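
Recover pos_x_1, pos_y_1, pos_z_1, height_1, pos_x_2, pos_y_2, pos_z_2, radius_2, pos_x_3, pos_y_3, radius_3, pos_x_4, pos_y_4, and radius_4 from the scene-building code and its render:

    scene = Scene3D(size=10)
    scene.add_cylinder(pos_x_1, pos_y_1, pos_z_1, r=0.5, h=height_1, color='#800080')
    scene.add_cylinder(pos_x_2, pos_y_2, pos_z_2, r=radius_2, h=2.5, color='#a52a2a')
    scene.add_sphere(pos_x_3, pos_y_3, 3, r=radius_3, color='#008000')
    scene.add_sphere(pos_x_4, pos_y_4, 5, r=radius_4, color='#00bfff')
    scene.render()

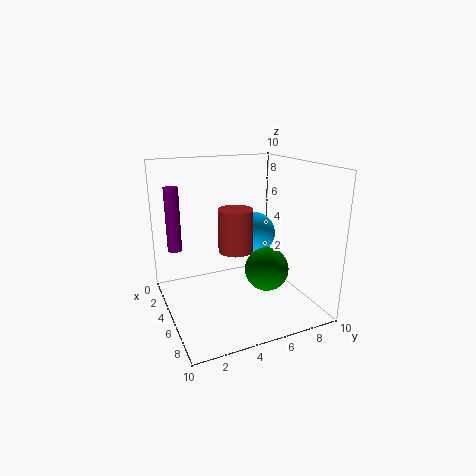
pos_x_1 = 3
pos_y_1 = 1
pos_z_1 = 4
height_1 = 4.5
pos_x_2 = 8
pos_y_2 = 3.5
pos_z_2 = 5.5
radius_2 = 1
pos_x_3 = 6.5
pos_y_3 = 6.5
radius_3 = 1.5
pos_x_4 = 4.5
pos_y_4 = 6.5
radius_4 = 1.5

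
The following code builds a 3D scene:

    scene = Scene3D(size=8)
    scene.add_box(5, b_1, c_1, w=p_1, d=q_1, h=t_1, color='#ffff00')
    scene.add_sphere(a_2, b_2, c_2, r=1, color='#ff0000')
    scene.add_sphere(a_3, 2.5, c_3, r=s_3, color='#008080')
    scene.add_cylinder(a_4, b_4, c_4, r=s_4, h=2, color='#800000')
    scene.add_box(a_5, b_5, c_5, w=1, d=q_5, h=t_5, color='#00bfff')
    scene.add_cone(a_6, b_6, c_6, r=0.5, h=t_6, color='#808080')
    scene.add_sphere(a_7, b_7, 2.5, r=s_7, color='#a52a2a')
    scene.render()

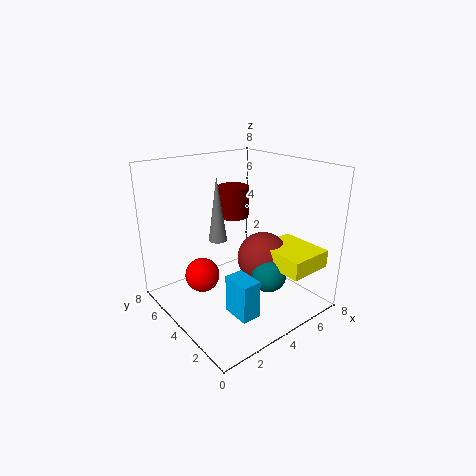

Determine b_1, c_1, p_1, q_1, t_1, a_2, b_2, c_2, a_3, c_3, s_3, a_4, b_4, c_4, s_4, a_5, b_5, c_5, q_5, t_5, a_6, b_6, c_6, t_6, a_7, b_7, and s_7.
b_1 = 0.5
c_1 = 2.5
p_1 = 2.5
q_1 = 3
t_1 = 1
a_2 = 2.5
b_2 = 5.5
c_2 = 1.5
a_3 = 5
c_3 = 2
s_3 = 1
a_4 = 6
b_4 = 7
c_4 = 4
s_4 = 1
a_5 = 2
b_5 = 1
c_5 = 1
q_5 = 1.5
t_5 = 2
a_6 = 3
b_6 = 4.5
c_6 = 4
t_6 = 3.5
a_7 = 5.5
b_7 = 3.5
s_7 = 1.5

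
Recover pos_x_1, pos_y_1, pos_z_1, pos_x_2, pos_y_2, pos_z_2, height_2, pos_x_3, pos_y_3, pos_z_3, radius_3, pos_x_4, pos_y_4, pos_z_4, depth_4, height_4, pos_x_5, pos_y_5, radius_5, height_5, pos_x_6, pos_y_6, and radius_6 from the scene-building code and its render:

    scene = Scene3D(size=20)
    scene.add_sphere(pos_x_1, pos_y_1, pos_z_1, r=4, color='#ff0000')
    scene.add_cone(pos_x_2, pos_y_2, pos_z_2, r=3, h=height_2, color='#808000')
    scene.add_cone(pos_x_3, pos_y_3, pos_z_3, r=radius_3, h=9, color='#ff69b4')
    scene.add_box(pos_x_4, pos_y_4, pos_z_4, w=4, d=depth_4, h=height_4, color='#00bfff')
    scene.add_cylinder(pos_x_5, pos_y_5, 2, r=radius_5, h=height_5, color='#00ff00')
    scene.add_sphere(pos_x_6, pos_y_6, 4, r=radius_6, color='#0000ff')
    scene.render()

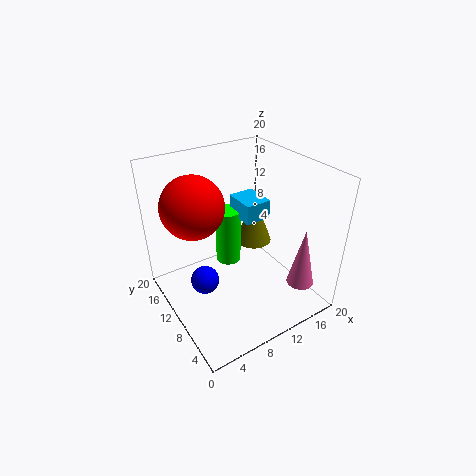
pos_x_1 = 4
pos_y_1 = 11
pos_z_1 = 16
pos_x_2 = 17
pos_y_2 = 16
pos_z_2 = 4
height_2 = 8
pos_x_3 = 18
pos_y_3 = 5
pos_z_3 = 2
radius_3 = 2
pos_x_4 = 13
pos_y_4 = 12
pos_z_4 = 10
depth_4 = 5
height_4 = 3
pos_x_5 = 12
pos_y_5 = 16
radius_5 = 2
height_5 = 9
pos_x_6 = 5
pos_y_6 = 11
radius_6 = 2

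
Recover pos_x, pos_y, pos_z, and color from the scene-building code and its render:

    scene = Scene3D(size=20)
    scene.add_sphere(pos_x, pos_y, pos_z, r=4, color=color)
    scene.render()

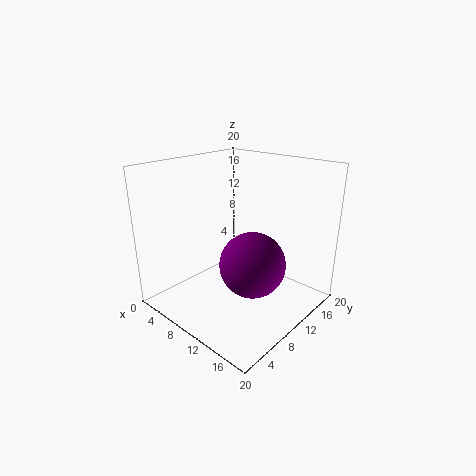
pos_x = 15.5, pos_y = 6.5, pos_z = 9.25, color = 'purple'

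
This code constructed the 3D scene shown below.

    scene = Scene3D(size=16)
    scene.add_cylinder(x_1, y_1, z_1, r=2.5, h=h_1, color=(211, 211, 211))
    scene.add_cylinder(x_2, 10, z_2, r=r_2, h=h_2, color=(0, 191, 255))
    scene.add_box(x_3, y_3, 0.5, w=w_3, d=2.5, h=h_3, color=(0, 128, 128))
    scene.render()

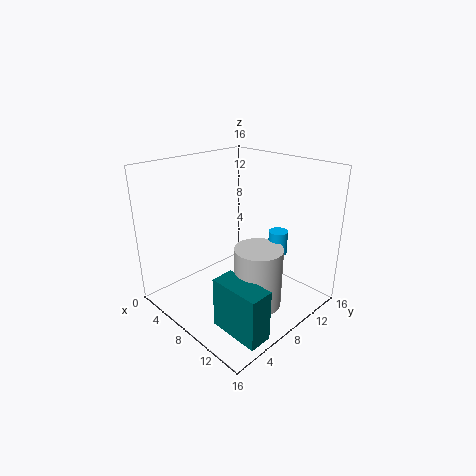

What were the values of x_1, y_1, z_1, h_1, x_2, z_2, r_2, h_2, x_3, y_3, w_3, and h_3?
x_1 = 12, y_1 = 7, z_1 = 2, h_1 = 6.5, x_2 = 12, z_2 = 7, r_2 = 1, h_2 = 2.5, x_3 = 10, y_3 = 2.5, w_3 = 5.5, h_3 = 5.5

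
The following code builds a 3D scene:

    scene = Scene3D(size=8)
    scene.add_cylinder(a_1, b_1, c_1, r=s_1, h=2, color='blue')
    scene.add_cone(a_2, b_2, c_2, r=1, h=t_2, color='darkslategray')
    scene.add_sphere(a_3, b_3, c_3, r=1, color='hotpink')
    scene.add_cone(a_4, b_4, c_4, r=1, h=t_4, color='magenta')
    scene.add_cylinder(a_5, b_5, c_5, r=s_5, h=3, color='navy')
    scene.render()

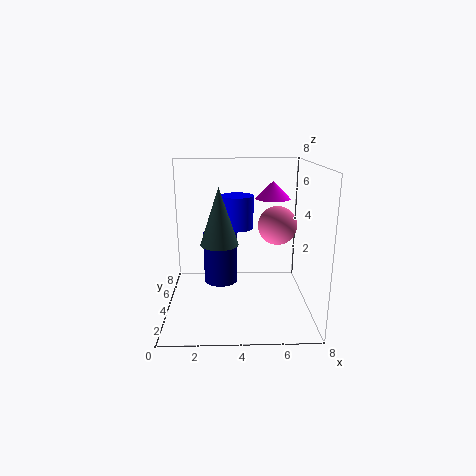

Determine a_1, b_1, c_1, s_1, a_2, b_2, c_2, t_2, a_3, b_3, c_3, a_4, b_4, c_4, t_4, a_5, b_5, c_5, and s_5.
a_1 = 4; b_1 = 6; c_1 = 4; s_1 = 1; a_2 = 3; b_2 = 3; c_2 = 4; t_2 = 3; a_3 = 6; b_3 = 3; c_3 = 5; a_4 = 6; b_4 = 5; c_4 = 6; t_4 = 1; a_5 = 3; b_5 = 5; c_5 = 1; s_5 = 1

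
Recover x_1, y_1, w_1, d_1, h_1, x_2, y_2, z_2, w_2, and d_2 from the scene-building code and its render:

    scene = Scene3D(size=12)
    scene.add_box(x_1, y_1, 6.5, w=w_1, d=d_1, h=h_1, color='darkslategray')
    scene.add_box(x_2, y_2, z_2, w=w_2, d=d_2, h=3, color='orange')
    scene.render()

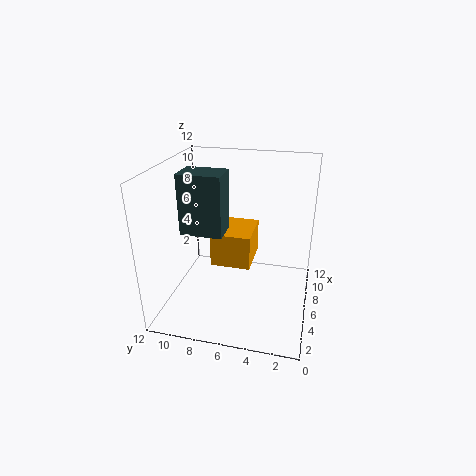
x_1 = 4.5; y_1 = 7; w_1 = 2.5; d_1 = 3.5; h_1 = 5; x_2 = 6; y_2 = 5; z_2 = 3; w_2 = 4; d_2 = 3.5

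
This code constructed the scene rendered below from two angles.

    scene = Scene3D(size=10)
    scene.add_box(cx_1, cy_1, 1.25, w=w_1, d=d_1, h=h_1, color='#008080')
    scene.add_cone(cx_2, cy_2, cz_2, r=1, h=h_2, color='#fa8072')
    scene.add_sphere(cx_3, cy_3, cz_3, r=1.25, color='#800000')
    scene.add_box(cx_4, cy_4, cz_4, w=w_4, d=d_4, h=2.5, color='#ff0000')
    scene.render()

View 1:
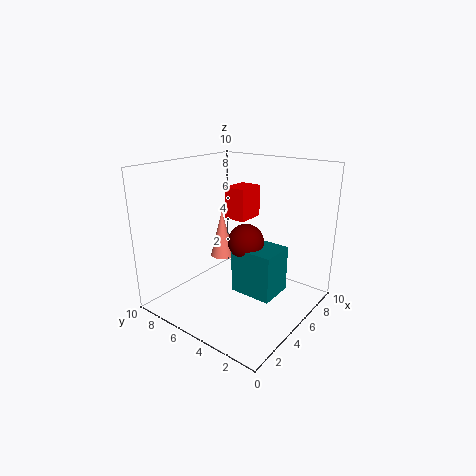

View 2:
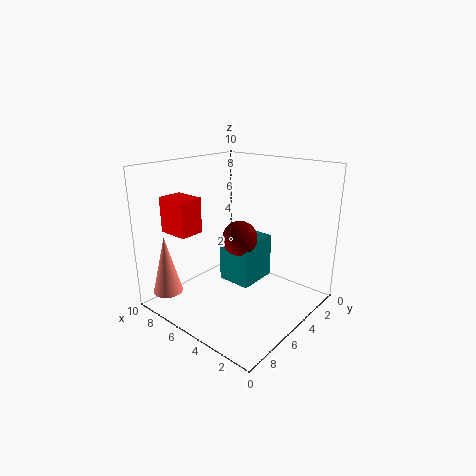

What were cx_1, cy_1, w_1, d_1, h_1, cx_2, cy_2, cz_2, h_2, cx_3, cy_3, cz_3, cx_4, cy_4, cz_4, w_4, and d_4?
cx_1 = 4.25, cy_1 = 2, w_1 = 2.5, d_1 = 3, h_1 = 3.25, cx_2 = 8, cy_2 = 9, cz_2 = 1.5, h_2 = 4, cx_3 = 5.25, cy_3 = 4.5, cz_3 = 4.75, cx_4 = 7.25, cy_4 = 6.25, cz_4 = 5.25, w_4 = 2.25, d_4 = 1.75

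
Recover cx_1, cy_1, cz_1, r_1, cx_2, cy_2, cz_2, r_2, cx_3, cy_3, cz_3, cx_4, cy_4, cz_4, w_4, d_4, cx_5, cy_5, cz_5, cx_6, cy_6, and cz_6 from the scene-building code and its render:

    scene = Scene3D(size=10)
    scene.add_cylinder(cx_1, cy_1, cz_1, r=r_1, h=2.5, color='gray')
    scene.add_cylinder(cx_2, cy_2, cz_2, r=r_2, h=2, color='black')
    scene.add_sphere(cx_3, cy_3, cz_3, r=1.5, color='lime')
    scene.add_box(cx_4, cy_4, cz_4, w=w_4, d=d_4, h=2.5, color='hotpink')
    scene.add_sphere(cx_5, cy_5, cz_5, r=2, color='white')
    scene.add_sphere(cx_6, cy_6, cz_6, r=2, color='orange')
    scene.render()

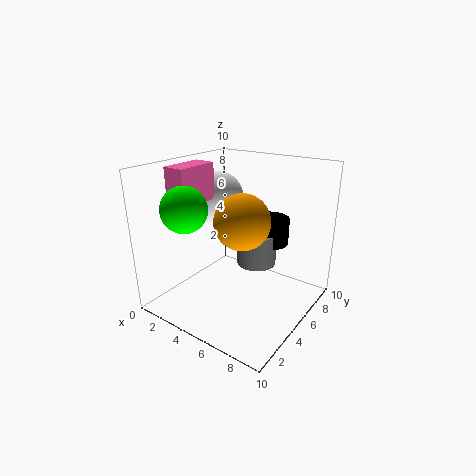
cx_1 = 5
cy_1 = 7.5
cz_1 = 2
r_1 = 1.5
cx_2 = 5.5
cy_2 = 8.5
cz_2 = 3.5
r_2 = 1.5
cx_3 = 3
cy_3 = 2
cz_3 = 7.5
cx_4 = 1.5
cy_4 = 2
cz_4 = 7.5
w_4 = 1.5
d_4 = 3
cx_5 = 2
cy_5 = 6.5
cz_5 = 7
cx_6 = 5
cy_6 = 5.5
cz_6 = 6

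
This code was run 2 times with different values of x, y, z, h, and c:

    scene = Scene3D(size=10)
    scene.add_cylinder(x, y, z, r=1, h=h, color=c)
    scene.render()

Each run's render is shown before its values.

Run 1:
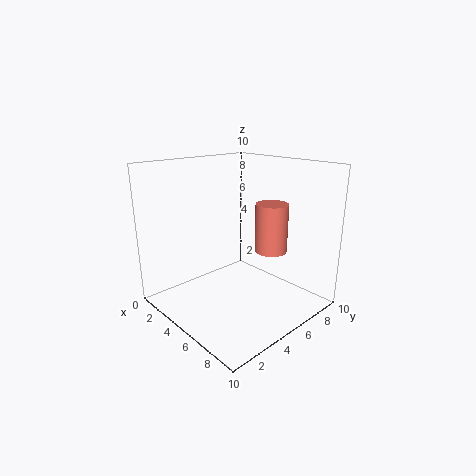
x = 8
y = 5
z = 5
h = 3
c = 'salmon'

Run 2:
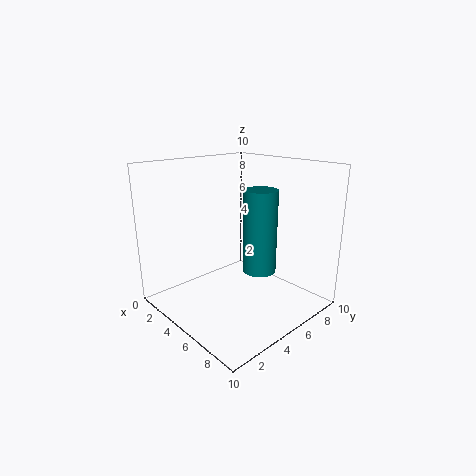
x = 8
y = 4
z = 4
h = 5
c = 'teal'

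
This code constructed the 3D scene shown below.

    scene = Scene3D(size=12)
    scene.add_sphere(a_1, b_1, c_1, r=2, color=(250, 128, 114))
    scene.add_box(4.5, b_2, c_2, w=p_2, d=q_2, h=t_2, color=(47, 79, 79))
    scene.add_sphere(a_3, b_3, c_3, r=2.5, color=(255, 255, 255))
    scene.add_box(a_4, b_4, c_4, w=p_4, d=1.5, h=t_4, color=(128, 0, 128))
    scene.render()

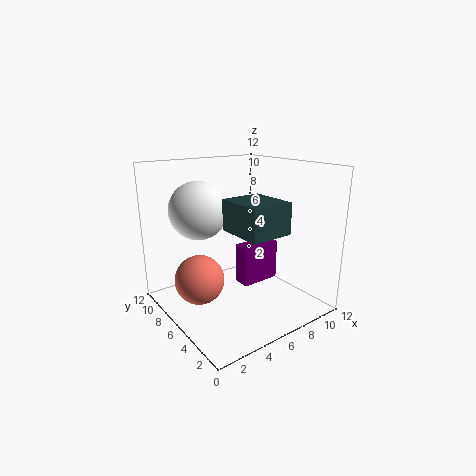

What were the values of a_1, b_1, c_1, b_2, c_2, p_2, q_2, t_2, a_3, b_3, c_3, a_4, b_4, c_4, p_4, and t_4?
a_1 = 2.5
b_1 = 6.5
c_1 = 3
b_2 = 2
c_2 = 7
p_2 = 3.5
q_2 = 4
t_2 = 2.5
a_3 = 4
b_3 = 9
c_3 = 8
a_4 = 6.5
b_4 = 5.5
c_4 = 1.5
p_4 = 3.5
t_4 = 3.5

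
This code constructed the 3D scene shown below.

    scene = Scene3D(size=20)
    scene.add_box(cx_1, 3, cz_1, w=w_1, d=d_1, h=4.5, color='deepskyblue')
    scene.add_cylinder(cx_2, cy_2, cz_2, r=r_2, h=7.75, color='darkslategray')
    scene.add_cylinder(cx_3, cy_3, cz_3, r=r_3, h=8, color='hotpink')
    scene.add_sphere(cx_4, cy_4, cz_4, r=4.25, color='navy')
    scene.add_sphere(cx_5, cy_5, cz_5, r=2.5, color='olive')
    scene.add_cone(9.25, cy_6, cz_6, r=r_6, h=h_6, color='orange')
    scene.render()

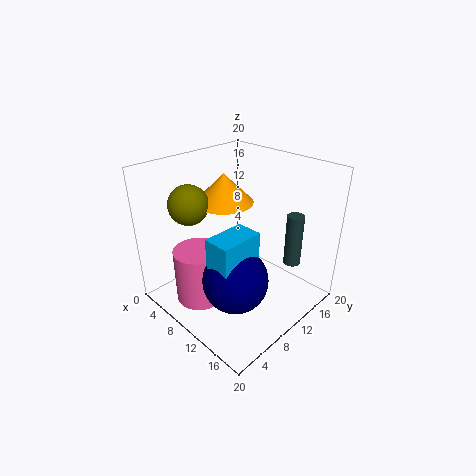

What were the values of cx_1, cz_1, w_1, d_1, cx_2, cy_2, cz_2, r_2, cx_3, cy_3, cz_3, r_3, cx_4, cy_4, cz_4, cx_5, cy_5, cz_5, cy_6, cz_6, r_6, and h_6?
cx_1 = 11.5; cz_1 = 8.75; w_1 = 3.5; d_1 = 5.75; cx_2 = 14.5; cy_2 = 17; cz_2 = 4.75; r_2 = 1.25; cx_3 = 6.25; cy_3 = 5.75; cz_3 = 0.25; r_3 = 3.5; cx_4 = 13.5; cy_4 = 6; cz_4 = 6.75; cx_5 = 7.75; cy_5 = 3.75; cz_5 = 16.25; cy_6 = 8.25; cz_6 = 15.75; r_6 = 3.75; h_6 = 3.75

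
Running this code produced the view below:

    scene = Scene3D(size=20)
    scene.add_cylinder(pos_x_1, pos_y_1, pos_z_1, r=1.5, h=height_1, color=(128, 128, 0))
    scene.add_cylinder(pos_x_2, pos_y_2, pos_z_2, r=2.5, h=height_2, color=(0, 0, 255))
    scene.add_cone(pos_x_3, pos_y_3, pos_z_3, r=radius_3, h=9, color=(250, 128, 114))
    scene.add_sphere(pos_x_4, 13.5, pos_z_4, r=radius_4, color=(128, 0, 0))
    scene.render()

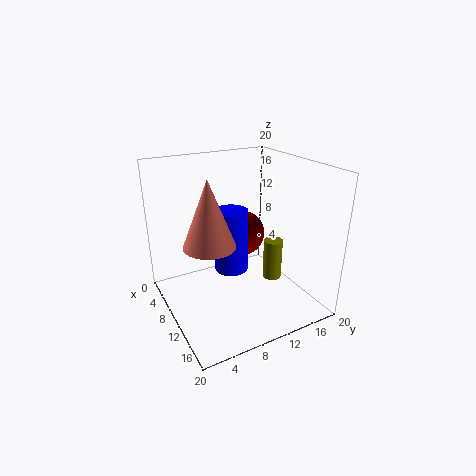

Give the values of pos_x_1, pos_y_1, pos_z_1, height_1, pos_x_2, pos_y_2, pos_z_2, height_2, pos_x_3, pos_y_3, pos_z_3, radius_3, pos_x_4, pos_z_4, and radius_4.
pos_x_1 = 8
pos_y_1 = 17.5
pos_z_1 = 0.5
height_1 = 6.5
pos_x_2 = 7
pos_y_2 = 10.5
pos_z_2 = 3.5
height_2 = 9.5
pos_x_3 = 10.5
pos_y_3 = 5.5
pos_z_3 = 10
radius_3 = 3.5
pos_x_4 = 5
pos_z_4 = 8
radius_4 = 3.5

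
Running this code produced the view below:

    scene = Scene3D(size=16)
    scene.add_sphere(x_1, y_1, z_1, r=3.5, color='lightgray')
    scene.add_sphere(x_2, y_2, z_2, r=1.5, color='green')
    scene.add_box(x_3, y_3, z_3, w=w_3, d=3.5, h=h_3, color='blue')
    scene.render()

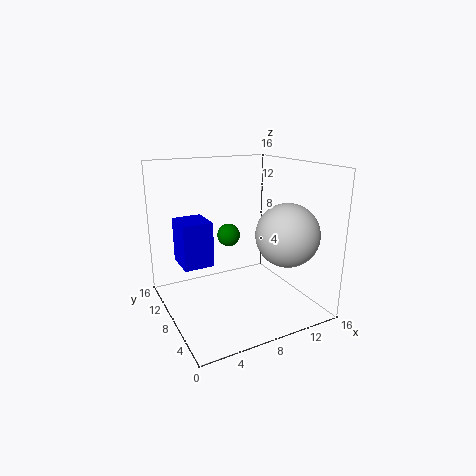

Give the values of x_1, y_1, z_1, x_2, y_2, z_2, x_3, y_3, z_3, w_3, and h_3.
x_1 = 12.5
y_1 = 5
z_1 = 8.5
x_2 = 10
y_2 = 14.5
z_2 = 6
x_3 = 1
y_3 = 5.5
z_3 = 6.5
w_3 = 3
h_3 = 4.5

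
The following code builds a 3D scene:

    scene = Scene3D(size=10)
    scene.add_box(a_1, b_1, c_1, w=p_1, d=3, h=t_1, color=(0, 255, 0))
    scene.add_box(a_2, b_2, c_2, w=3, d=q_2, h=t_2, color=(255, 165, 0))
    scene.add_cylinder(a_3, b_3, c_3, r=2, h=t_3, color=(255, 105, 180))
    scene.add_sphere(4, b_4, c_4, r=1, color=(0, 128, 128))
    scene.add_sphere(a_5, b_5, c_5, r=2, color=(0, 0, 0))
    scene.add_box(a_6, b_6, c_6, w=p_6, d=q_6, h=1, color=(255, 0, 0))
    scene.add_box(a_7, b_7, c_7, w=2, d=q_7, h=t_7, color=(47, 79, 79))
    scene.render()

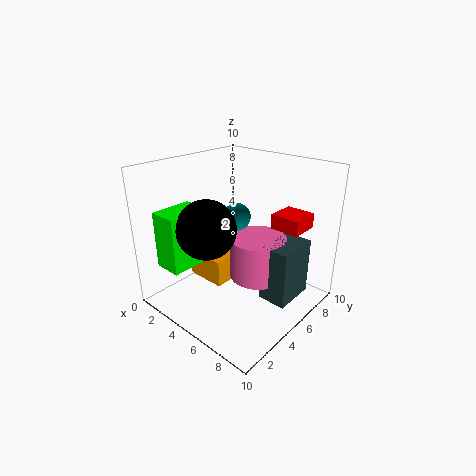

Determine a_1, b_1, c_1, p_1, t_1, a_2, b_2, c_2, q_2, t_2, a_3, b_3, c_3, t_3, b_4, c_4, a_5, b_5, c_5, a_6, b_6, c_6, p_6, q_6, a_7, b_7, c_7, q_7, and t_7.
a_1 = 1; b_1 = 1; c_1 = 3; p_1 = 2; t_1 = 4; a_2 = 1; b_2 = 4; c_2 = 1; q_2 = 3; t_2 = 2; a_3 = 6; b_3 = 6; c_3 = 2; t_3 = 3; b_4 = 6; c_4 = 6; a_5 = 4; b_5 = 3; c_5 = 6; a_6 = 7; b_6 = 6; c_6 = 6; p_6 = 2; q_6 = 2; a_7 = 7; b_7 = 5; c_7 = 1; q_7 = 3; t_7 = 4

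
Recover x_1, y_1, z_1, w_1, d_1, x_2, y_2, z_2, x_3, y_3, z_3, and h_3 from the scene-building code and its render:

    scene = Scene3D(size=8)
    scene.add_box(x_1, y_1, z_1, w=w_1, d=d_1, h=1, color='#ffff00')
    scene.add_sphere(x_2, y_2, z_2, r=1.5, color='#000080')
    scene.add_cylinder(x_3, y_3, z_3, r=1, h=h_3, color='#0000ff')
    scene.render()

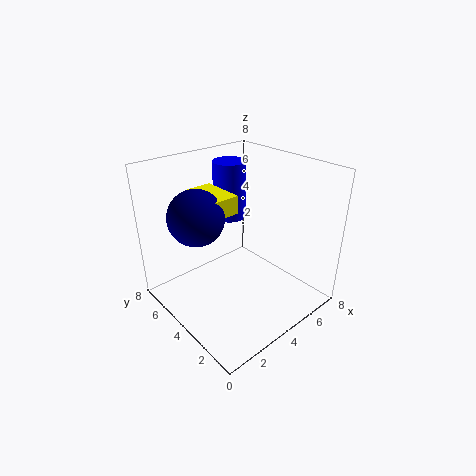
x_1 = 2.5; y_1 = 4; z_1 = 5.5; w_1 = 1.5; d_1 = 2.5; x_2 = 2; y_2 = 5; z_2 = 5.5; x_3 = 5.5; y_3 = 6.5; z_3 = 4; h_3 = 3.5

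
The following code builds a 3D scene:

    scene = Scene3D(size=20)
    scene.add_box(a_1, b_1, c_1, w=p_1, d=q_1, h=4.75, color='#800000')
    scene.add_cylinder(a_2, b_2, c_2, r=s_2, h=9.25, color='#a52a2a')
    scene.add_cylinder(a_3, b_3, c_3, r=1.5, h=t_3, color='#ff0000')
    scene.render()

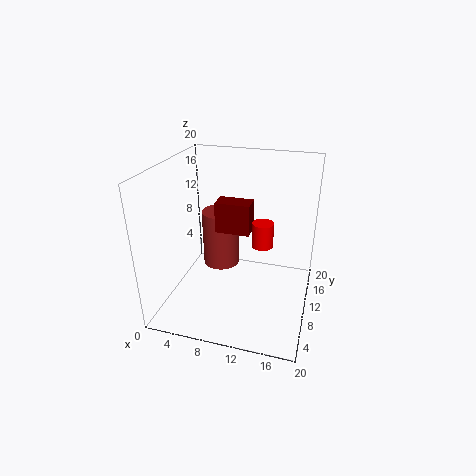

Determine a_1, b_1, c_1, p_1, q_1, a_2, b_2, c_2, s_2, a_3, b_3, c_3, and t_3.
a_1 = 5.5; b_1 = 13; c_1 = 8.75; p_1 = 5.25; q_1 = 3; a_2 = 5; b_2 = 17; c_2 = 1.25; s_2 = 3; a_3 = 13.25; b_3 = 11; c_3 = 8.75; t_3 = 3.5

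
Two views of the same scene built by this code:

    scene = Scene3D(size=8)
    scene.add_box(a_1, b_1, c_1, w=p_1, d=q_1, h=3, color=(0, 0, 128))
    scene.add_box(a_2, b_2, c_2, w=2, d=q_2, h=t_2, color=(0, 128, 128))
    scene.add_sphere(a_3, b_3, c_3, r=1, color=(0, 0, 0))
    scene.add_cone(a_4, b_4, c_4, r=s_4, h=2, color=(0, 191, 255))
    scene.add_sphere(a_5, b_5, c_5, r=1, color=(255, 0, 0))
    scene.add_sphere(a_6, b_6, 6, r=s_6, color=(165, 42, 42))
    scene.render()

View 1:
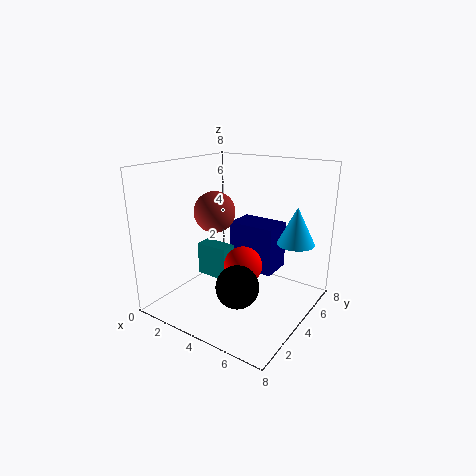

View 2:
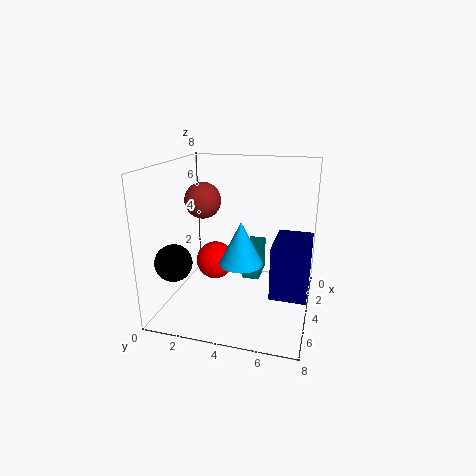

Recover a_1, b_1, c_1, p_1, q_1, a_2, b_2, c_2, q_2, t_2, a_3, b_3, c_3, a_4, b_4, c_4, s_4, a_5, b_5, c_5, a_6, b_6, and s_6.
a_1 = 2
b_1 = 6
c_1 = 1
p_1 = 3
q_1 = 2
a_2 = 1
b_2 = 4
c_2 = 1
q_2 = 1
t_2 = 2
a_3 = 6
b_3 = 1
c_3 = 3
a_4 = 7
b_4 = 5
c_4 = 4
s_4 = 1
a_5 = 5
b_5 = 3
c_5 = 3
a_6 = 4
b_6 = 2
s_6 = 1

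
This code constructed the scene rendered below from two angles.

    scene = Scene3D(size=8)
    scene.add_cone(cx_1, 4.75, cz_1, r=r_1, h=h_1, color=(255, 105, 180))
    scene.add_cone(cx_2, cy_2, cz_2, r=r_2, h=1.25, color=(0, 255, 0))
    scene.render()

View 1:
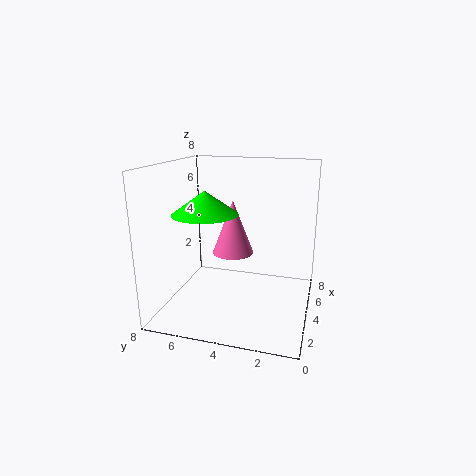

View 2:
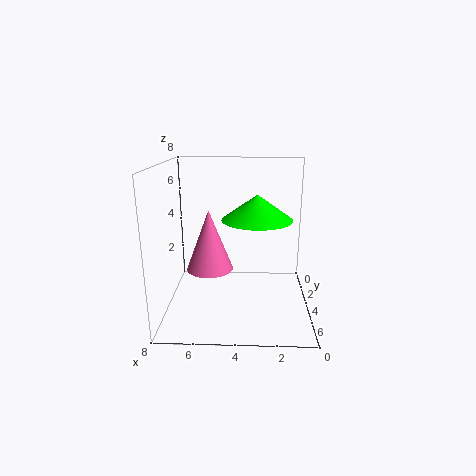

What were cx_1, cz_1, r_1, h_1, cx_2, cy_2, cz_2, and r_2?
cx_1 = 5.5
cz_1 = 2.5
r_1 = 1.25
h_1 = 3.25
cx_2 = 3
cy_2 = 5.5
cz_2 = 5.5
r_2 = 1.75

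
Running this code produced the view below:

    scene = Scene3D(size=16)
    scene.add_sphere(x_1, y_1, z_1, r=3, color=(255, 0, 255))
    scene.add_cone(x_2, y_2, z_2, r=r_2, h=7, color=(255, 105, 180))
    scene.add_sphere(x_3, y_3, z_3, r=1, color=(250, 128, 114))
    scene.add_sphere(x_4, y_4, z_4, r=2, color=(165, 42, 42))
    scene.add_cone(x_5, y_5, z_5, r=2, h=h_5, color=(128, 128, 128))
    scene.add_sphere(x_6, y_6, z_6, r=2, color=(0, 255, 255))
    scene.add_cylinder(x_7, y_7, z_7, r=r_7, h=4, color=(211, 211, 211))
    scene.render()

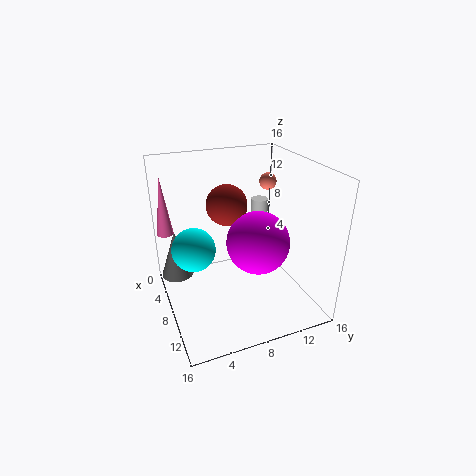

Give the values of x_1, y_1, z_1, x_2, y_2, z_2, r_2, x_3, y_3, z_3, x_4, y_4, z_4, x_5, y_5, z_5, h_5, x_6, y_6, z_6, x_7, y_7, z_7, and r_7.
x_1 = 13, y_1 = 8, z_1 = 10, x_2 = 2, y_2 = 1, z_2 = 7, r_2 = 1, x_3 = 5, y_3 = 13, z_3 = 13, x_4 = 10, y_4 = 6, z_4 = 13, x_5 = 2, y_5 = 2, z_5 = 1, h_5 = 6, x_6 = 12, y_6 = 2, z_6 = 10, x_7 = 5, y_7 = 12, z_7 = 7, r_7 = 1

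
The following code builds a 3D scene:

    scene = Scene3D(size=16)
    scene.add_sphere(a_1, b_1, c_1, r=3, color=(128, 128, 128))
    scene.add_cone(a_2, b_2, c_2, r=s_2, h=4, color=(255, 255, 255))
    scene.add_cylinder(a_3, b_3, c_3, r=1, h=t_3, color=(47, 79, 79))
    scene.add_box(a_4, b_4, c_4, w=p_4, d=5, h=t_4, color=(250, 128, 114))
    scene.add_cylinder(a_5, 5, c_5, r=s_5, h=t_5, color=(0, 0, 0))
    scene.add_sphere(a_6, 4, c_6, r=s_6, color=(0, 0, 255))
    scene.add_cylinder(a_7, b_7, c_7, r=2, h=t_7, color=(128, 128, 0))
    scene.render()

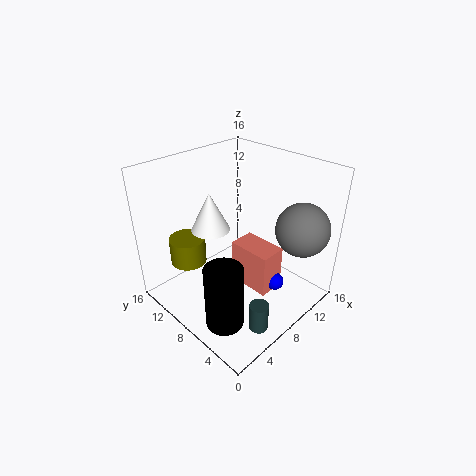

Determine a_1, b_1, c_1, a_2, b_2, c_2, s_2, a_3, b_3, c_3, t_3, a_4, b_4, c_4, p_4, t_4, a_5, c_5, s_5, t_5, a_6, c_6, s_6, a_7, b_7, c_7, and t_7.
a_1 = 13
b_1 = 3
c_1 = 9
a_2 = 5
b_2 = 9
c_2 = 10
s_2 = 2
a_3 = 5
b_3 = 2
c_3 = 1
t_3 = 3
a_4 = 8
b_4 = 4
c_4 = 2
p_4 = 3
t_4 = 5
a_5 = 3
c_5 = 1
s_5 = 2
t_5 = 7
a_6 = 10
c_6 = 3
s_6 = 1
a_7 = 4
b_7 = 12
c_7 = 5
t_7 = 3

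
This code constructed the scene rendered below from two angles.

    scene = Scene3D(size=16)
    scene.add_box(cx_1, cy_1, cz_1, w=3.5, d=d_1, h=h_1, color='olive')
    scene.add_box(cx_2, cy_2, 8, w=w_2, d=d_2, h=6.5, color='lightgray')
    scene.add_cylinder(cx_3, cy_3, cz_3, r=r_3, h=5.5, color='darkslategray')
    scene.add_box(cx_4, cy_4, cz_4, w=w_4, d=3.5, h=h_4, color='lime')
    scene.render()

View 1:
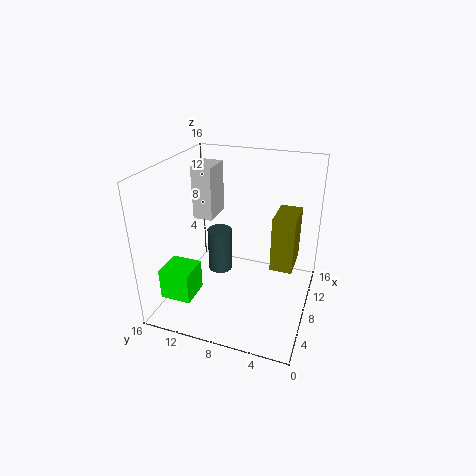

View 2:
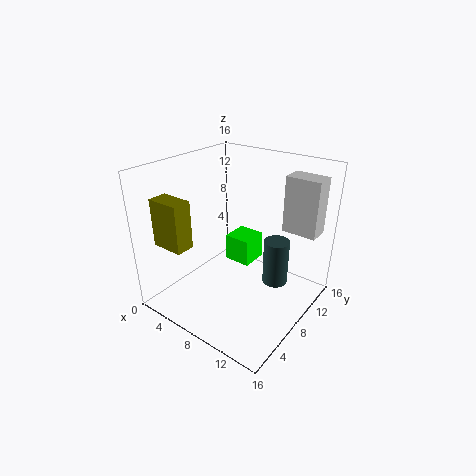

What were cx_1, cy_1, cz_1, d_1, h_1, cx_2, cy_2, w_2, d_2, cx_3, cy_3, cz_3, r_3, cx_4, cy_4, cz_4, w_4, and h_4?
cx_1 = 2.5, cy_1 = 1, cz_1 = 8.5, d_1 = 2, h_1 = 5, cx_2 = 11, cy_2 = 12.5, w_2 = 4, d_2 = 2.5, cx_3 = 11, cy_3 = 11.5, cz_3 = 1.5, r_3 = 1.5, cx_4 = 3, cy_4 = 12, cz_4 = 1.5, w_4 = 3.5, h_4 = 3.5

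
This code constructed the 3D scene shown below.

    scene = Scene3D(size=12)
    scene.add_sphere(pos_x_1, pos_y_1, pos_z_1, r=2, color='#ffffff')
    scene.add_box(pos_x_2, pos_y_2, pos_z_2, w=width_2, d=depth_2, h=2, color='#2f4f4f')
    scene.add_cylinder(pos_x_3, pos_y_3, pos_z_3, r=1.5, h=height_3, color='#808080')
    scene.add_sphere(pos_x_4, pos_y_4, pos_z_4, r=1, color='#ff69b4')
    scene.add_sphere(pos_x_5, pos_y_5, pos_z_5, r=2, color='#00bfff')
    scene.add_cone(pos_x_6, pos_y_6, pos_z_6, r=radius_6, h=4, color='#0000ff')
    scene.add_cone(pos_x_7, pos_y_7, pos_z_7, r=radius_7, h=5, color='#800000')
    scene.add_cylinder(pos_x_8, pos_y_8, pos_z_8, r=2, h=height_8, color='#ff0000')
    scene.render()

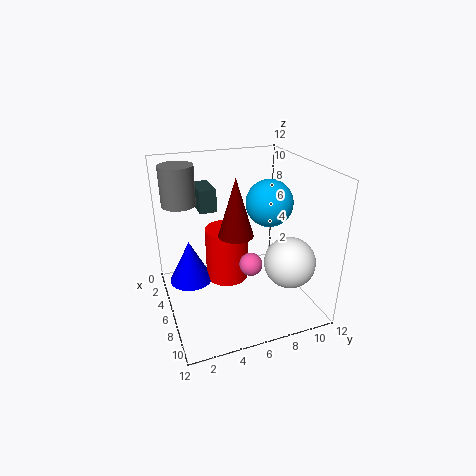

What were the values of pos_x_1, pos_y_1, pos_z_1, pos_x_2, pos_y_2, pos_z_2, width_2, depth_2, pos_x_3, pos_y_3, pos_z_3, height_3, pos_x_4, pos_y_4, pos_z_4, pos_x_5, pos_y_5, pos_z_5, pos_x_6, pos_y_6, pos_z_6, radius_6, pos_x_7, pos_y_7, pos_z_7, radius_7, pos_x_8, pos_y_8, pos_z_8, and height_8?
pos_x_1 = 9.5
pos_y_1 = 9
pos_z_1 = 5
pos_x_2 = 0.5
pos_y_2 = 3.5
pos_z_2 = 7.5
width_2 = 3
depth_2 = 1.5
pos_x_3 = 2
pos_y_3 = 2
pos_z_3 = 8
height_3 = 3.5
pos_x_4 = 6.5
pos_y_4 = 7
pos_z_4 = 3.5
pos_x_5 = 5.5
pos_y_5 = 9
pos_z_5 = 8.5
pos_x_6 = 2.5
pos_y_6 = 2.5
pos_z_6 = 0.5
radius_6 = 2
pos_x_7 = 5.5
pos_y_7 = 6
pos_z_7 = 6
radius_7 = 1.5
pos_x_8 = 3
pos_y_8 = 6
pos_z_8 = 0.5
height_8 = 5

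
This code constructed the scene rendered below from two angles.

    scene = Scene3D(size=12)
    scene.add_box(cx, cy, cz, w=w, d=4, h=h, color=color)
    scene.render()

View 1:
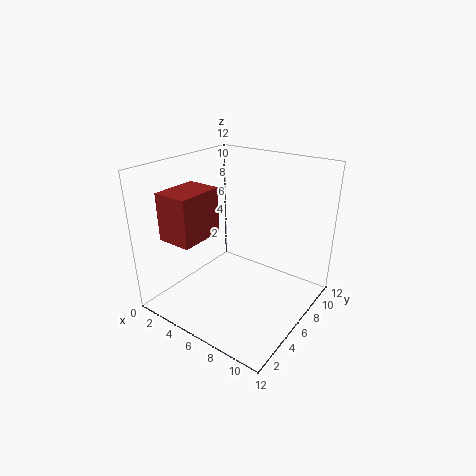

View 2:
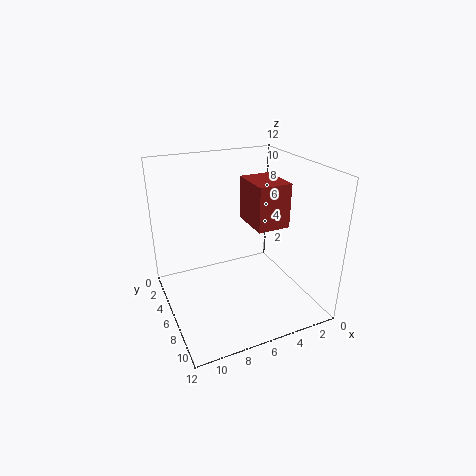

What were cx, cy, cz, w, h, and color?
cx = 1, cy = 2, cz = 6, w = 3, h = 4, color = 'brown'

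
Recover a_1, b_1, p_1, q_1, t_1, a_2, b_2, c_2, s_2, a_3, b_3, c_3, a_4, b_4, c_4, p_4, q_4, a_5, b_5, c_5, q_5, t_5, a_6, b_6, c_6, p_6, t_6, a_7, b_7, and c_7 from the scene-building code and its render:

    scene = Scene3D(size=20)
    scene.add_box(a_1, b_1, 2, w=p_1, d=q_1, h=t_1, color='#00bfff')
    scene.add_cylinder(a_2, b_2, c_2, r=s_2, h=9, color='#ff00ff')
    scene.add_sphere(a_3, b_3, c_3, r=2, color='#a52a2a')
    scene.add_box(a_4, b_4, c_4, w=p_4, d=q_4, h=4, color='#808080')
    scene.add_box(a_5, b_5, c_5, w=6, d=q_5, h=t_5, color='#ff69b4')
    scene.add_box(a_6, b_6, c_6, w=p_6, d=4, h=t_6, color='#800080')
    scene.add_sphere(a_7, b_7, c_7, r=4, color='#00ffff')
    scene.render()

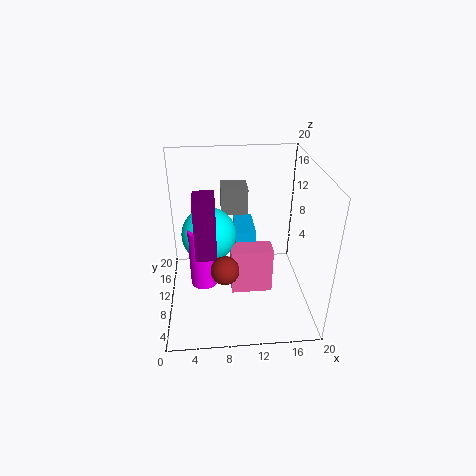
a_1 = 10
b_1 = 13
p_1 = 3
q_1 = 6
t_1 = 7
a_2 = 5
b_2 = 11
c_2 = 2
s_2 = 2
a_3 = 8
b_3 = 8
c_3 = 6
a_4 = 8
b_4 = 15
c_4 = 11
p_4 = 4
q_4 = 4
a_5 = 9
b_5 = 9
c_5 = 1
q_5 = 3
t_5 = 7
a_6 = 4
b_6 = 9
c_6 = 7
p_6 = 3
t_6 = 9
a_7 = 6
b_7 = 13
c_7 = 9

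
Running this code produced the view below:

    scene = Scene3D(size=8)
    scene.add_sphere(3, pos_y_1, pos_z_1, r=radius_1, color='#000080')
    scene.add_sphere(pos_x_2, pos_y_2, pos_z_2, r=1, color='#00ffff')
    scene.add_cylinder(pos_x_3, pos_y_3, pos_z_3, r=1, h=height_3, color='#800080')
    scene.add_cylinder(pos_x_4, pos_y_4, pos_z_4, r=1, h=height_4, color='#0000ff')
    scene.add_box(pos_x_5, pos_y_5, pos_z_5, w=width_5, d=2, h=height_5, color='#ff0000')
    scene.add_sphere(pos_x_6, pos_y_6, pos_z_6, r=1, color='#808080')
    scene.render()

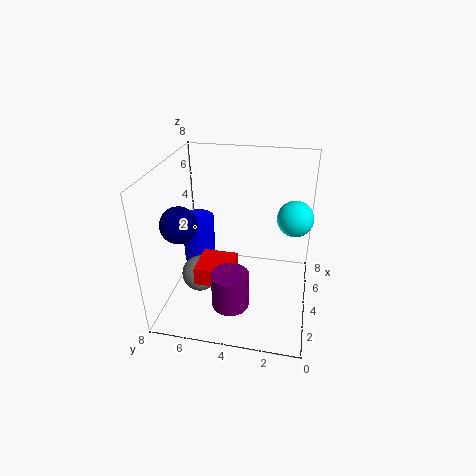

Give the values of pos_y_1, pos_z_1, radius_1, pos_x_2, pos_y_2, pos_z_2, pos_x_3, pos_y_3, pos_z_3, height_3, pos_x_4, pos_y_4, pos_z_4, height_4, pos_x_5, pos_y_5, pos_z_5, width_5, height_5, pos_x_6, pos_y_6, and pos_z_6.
pos_y_1 = 7; pos_z_1 = 5; radius_1 = 1; pos_x_2 = 5; pos_y_2 = 1; pos_z_2 = 5; pos_x_3 = 2; pos_y_3 = 4; pos_z_3 = 1; height_3 = 2; pos_x_4 = 6; pos_y_4 = 7; pos_z_4 = 1; height_4 = 3; pos_x_5 = 2; pos_y_5 = 4; pos_z_5 = 2; width_5 = 2; height_5 = 1; pos_x_6 = 3; pos_y_6 = 6; pos_z_6 = 2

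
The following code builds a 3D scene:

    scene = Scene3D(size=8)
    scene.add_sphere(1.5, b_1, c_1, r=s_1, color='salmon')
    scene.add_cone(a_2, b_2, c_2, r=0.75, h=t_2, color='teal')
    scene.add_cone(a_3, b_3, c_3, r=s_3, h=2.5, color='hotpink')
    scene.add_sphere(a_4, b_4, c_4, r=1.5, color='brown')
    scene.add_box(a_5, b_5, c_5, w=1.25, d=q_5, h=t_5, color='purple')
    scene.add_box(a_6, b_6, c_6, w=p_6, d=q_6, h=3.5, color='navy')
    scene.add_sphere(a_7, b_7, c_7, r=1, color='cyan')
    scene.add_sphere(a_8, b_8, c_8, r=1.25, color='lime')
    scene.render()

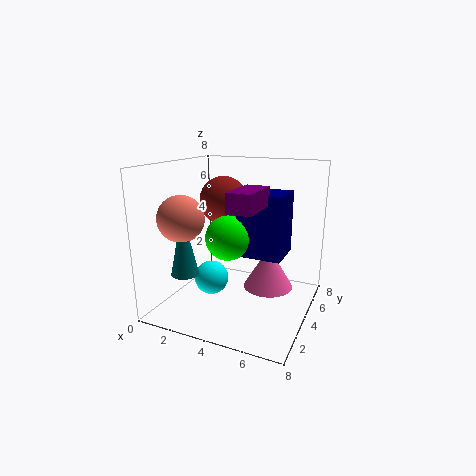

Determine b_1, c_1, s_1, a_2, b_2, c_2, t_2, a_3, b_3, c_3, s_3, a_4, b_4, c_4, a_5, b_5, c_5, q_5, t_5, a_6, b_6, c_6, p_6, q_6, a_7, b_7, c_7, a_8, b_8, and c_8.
b_1 = 2.25
c_1 = 5.25
s_1 = 1.25
a_2 = 1.75
b_2 = 2
c_2 = 2.25
t_2 = 3.5
a_3 = 5.25
b_3 = 5.75
c_3 = 0.5
s_3 = 1.5
a_4 = 2
b_4 = 6.25
c_4 = 5.5
a_5 = 4.5
b_5 = 1.5
c_5 = 6
q_5 = 2.5
t_5 = 1
a_6 = 4
b_6 = 3.75
c_6 = 3
p_6 = 2.5
q_6 = 2.25
a_7 = 2.25
b_7 = 4
c_7 = 1.25
a_8 = 3.5
b_8 = 3.75
c_8 = 4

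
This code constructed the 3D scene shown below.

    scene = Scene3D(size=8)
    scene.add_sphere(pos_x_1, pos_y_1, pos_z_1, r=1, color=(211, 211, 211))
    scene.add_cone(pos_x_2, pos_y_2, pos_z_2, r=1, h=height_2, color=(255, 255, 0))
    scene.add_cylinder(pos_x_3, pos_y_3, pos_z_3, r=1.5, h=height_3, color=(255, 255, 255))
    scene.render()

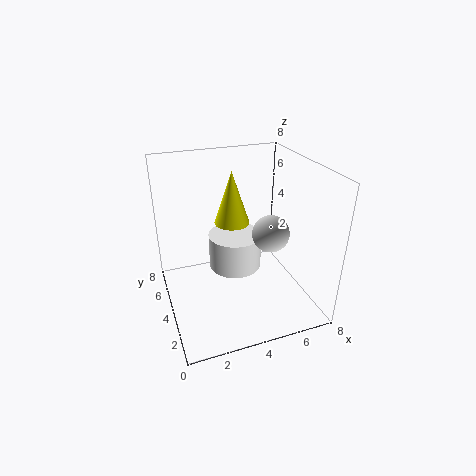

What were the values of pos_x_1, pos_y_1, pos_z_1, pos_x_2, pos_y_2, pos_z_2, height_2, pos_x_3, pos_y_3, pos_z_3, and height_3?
pos_x_1 = 5.5
pos_y_1 = 3
pos_z_1 = 4.5
pos_x_2 = 4
pos_y_2 = 5
pos_z_2 = 4.5
height_2 = 3
pos_x_3 = 4
pos_y_3 = 4.5
pos_z_3 = 2
height_3 = 2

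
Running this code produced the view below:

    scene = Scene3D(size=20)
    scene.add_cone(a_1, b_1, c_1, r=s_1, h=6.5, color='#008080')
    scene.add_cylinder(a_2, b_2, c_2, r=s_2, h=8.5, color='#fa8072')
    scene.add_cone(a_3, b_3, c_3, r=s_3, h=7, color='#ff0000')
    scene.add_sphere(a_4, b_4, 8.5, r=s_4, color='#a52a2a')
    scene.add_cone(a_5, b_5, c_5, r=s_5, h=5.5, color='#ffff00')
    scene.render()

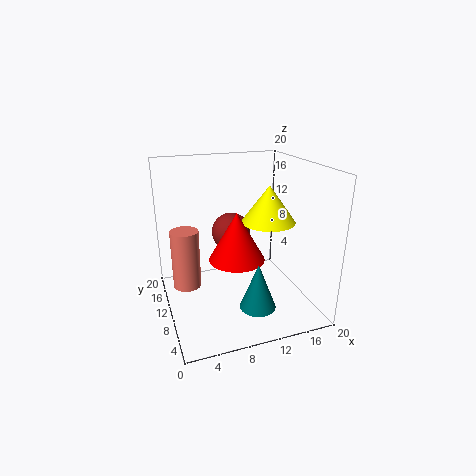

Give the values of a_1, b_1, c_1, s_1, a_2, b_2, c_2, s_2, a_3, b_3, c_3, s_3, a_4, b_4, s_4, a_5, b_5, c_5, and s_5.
a_1 = 11.5; b_1 = 6; c_1 = 1; s_1 = 2.5; a_2 = 3; b_2 = 12.5; c_2 = 2.5; s_2 = 2; a_3 = 10; b_3 = 10.5; c_3 = 6.5; s_3 = 4; a_4 = 11; b_4 = 16; s_4 = 3; a_5 = 15.5; b_5 = 12; c_5 = 11; s_5 = 4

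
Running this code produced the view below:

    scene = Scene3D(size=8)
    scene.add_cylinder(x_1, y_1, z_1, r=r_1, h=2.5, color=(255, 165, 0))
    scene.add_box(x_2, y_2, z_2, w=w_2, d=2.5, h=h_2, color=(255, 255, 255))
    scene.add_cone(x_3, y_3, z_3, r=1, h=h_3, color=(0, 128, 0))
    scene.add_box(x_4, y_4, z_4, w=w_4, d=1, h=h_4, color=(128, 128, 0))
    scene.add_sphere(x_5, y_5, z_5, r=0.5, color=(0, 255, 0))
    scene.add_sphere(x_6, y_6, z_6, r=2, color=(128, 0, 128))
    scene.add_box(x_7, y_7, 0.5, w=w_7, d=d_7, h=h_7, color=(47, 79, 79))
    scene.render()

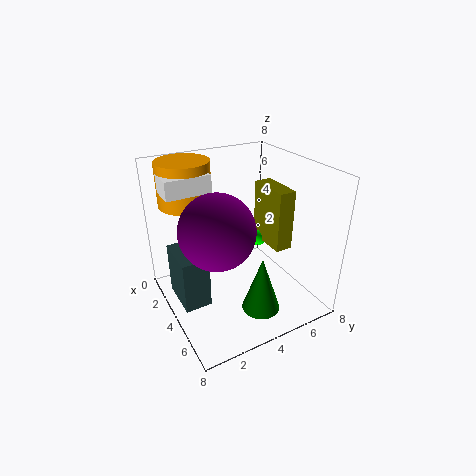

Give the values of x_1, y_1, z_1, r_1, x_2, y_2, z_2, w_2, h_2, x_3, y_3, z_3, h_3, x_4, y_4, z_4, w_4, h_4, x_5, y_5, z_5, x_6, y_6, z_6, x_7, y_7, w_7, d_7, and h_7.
x_1 = 1.5; y_1 = 2; z_1 = 5.5; r_1 = 1.5; x_2 = 1.5; y_2 = 0.5; z_2 = 6.5; w_2 = 1.5; h_2 = 1; x_3 = 6.5; y_3 = 4; z_3 = 1; h_3 = 3; x_4 = 2.5; y_4 = 6; z_4 = 3; w_4 = 2.5; h_4 = 3.5; x_5 = 3; y_5 = 6; z_5 = 3; x_6 = 4.5; y_6 = 2.5; z_6 = 5; x_7 = 2; y_7 = 0.5; w_7 = 2.5; d_7 = 1.5; h_7 = 3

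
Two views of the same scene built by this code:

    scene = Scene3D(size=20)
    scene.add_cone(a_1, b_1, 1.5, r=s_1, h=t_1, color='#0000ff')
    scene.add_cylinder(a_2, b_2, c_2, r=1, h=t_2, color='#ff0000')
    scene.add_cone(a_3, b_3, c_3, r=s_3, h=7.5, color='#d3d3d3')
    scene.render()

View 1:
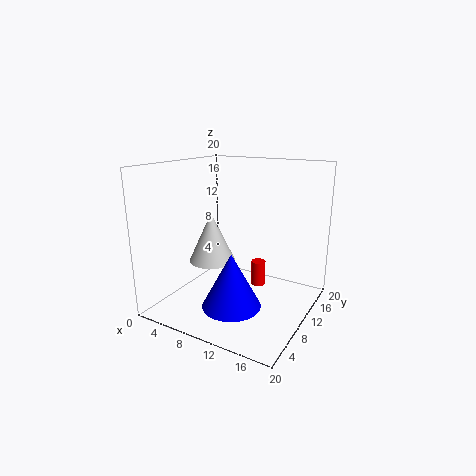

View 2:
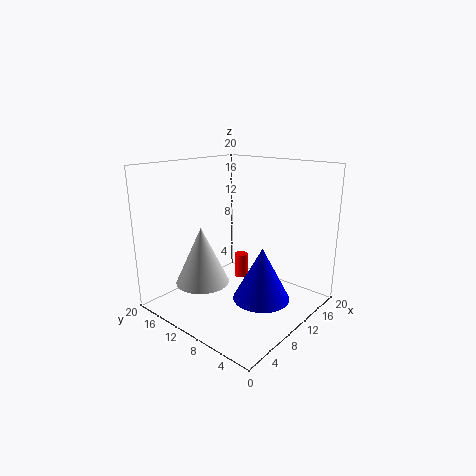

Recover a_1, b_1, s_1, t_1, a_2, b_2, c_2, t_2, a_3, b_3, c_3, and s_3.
a_1 = 11; b_1 = 6.5; s_1 = 4; t_1 = 7.5; a_2 = 12.5; b_2 = 11.5; c_2 = 3; t_2 = 3.5; a_3 = 4.5; b_3 = 11.5; c_3 = 5; s_3 = 3.5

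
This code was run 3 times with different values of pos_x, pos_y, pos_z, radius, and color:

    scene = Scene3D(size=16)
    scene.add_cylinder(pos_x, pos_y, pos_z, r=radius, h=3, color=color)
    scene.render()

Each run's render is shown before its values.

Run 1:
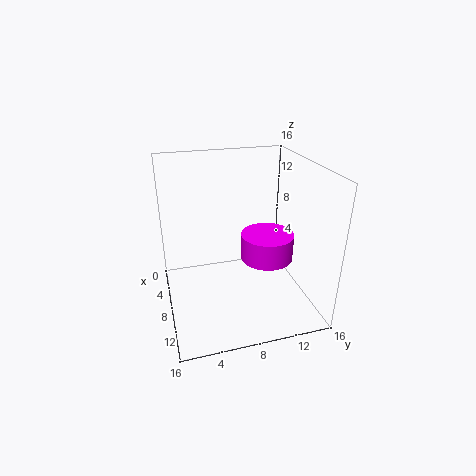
pos_x = 8, pos_y = 11.5, pos_z = 5, radius = 3, color = 'magenta'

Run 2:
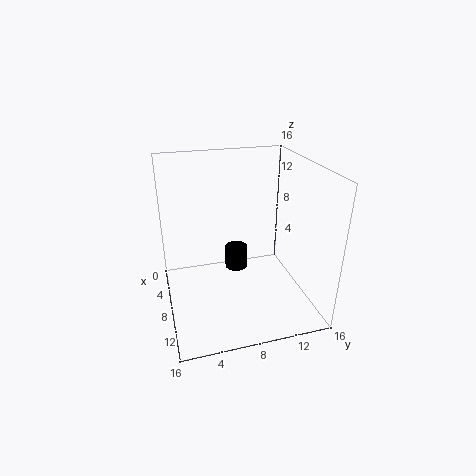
pos_x = 2, pos_y = 9.5, pos_z = 0.5, radius = 1.5, color = 'black'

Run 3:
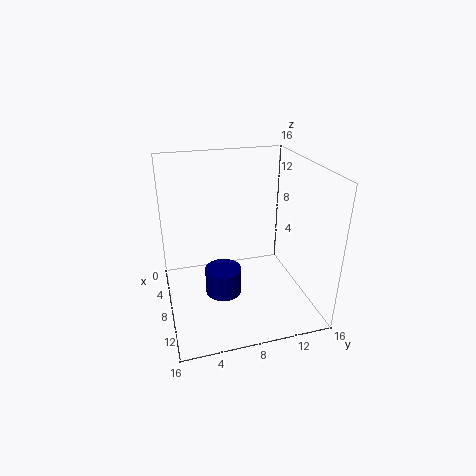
pos_x = 9, pos_y = 6, pos_z = 2, radius = 2, color = 'navy'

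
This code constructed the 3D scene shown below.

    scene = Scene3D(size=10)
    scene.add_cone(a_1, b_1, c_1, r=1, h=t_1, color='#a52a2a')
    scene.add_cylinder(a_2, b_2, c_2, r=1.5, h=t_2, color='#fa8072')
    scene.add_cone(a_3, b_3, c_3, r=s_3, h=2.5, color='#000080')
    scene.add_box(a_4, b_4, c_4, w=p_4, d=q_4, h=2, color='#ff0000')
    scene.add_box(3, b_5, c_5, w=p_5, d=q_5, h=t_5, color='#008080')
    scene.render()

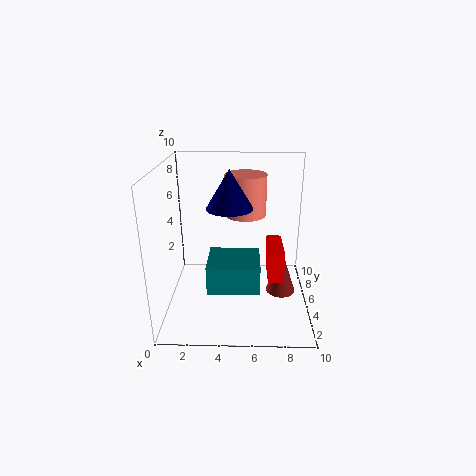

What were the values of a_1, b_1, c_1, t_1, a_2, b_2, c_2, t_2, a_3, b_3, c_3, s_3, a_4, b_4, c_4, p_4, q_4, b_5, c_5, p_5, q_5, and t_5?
a_1 = 8; b_1 = 4; c_1 = 1.5; t_1 = 3; a_2 = 5.5; b_2 = 7; c_2 = 6; t_2 = 3; a_3 = 4.5; b_3 = 4; c_3 = 7.5; s_3 = 1.5; a_4 = 7; b_4 = 2.5; c_4 = 3; p_4 = 1; q_4 = 3; b_5 = 2.5; c_5 = 2; p_5 = 3.5; q_5 = 3; t_5 = 2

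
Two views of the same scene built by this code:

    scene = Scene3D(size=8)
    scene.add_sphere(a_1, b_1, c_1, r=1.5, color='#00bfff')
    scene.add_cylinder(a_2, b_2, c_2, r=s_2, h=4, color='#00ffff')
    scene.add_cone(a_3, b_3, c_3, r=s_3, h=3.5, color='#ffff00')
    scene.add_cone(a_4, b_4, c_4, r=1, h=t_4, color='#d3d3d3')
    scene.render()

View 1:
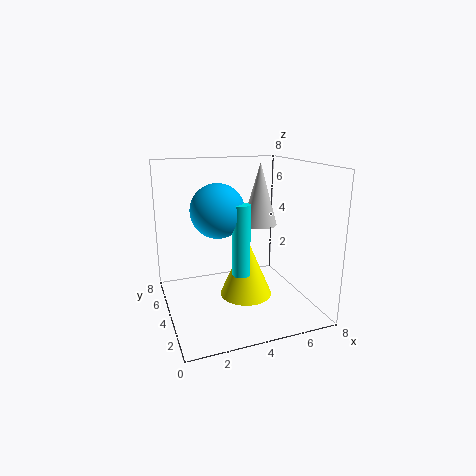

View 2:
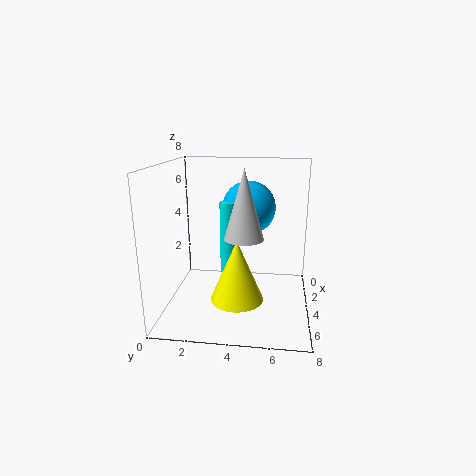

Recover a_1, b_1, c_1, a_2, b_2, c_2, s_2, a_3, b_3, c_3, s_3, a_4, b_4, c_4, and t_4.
a_1 = 3; b_1 = 4.5; c_1 = 5.5; a_2 = 4; b_2 = 3.5; c_2 = 2; s_2 = 0.5; a_3 = 4.5; b_3 = 4; c_3 = 0.5; s_3 = 1.5; a_4 = 5.5; b_4 = 4.5; c_4 = 4.5; t_4 = 3.5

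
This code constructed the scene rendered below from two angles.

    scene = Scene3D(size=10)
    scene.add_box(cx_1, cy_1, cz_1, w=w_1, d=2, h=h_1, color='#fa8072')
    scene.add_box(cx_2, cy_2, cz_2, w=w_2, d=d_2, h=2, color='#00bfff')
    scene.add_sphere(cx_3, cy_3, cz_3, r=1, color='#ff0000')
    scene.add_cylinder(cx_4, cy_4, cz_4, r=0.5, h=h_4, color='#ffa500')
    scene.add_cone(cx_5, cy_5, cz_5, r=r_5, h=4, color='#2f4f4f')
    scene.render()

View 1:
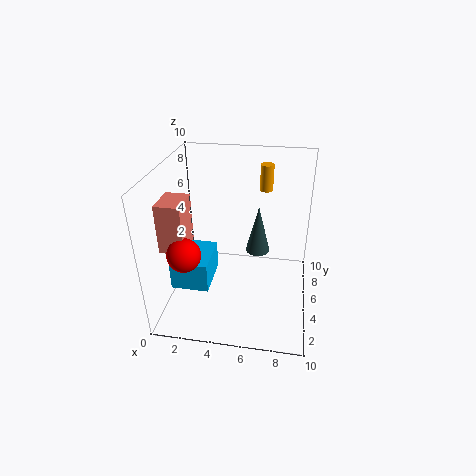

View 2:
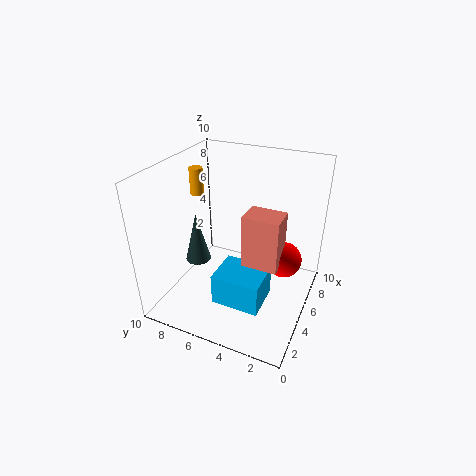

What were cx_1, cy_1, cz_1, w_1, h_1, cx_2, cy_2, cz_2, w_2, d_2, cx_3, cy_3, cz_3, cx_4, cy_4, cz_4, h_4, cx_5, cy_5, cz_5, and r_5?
cx_1 = 1
cy_1 = 1
cz_1 = 6
w_1 = 1.5
h_1 = 3
cx_2 = 1
cy_2 = 2
cz_2 = 2.5
w_2 = 2.5
d_2 = 3
cx_3 = 2.5
cy_3 = 1
cz_3 = 6
cx_4 = 6.5
cy_4 = 9
cz_4 = 7
h_4 = 2
cx_5 = 6
cy_5 = 9
cz_5 = 1.5
r_5 = 1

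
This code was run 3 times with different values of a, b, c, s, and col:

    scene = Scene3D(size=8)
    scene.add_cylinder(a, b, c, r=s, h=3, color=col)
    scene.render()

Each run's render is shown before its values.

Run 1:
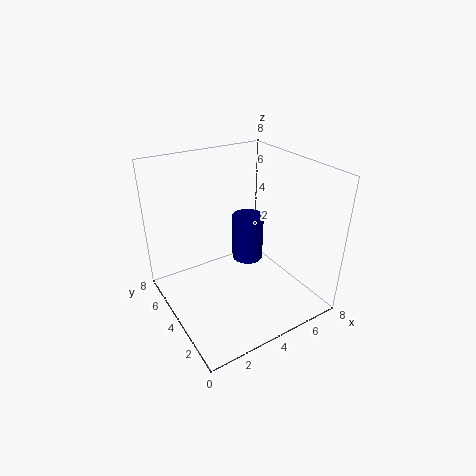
a = 6
b = 6
c = 1
s = 1
col = 'navy'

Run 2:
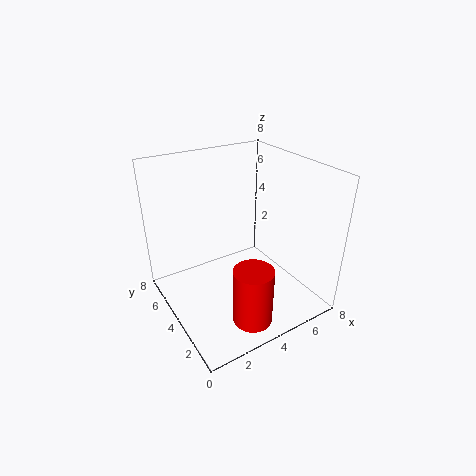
a = 3
b = 1
c = 1
s = 1
col = 'red'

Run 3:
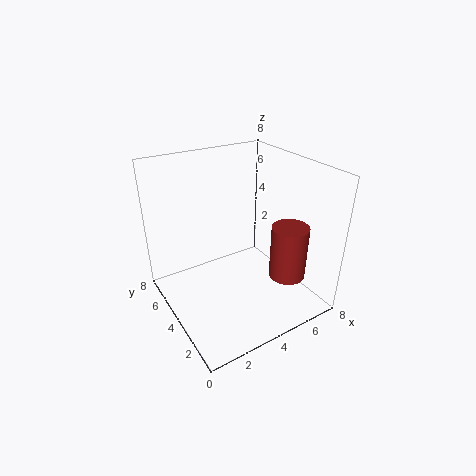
a = 6
b = 2
c = 2
s = 1
col = 'brown'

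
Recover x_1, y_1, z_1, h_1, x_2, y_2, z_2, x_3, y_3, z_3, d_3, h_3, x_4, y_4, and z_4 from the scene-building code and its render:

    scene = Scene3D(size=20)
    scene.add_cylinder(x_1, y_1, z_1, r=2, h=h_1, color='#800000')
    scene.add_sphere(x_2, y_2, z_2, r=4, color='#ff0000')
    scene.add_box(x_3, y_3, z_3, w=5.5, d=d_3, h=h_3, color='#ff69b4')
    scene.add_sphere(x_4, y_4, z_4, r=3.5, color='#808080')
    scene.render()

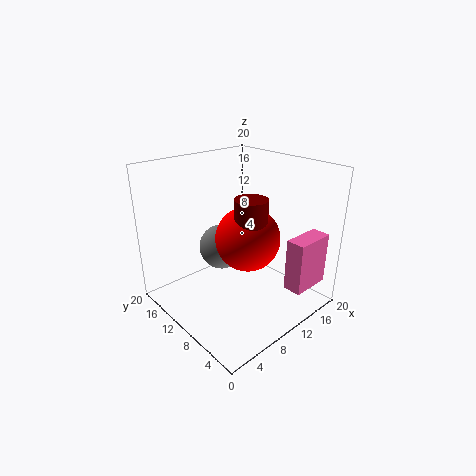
x_1 = 7.5
y_1 = 5
z_1 = 11.5
h_1 = 6
x_2 = 8
y_2 = 6
z_2 = 12
x_3 = 12
y_3 = 0.5
z_3 = 4.5
d_3 = 2.5
h_3 = 7
x_4 = 11.5
y_4 = 15.5
z_4 = 6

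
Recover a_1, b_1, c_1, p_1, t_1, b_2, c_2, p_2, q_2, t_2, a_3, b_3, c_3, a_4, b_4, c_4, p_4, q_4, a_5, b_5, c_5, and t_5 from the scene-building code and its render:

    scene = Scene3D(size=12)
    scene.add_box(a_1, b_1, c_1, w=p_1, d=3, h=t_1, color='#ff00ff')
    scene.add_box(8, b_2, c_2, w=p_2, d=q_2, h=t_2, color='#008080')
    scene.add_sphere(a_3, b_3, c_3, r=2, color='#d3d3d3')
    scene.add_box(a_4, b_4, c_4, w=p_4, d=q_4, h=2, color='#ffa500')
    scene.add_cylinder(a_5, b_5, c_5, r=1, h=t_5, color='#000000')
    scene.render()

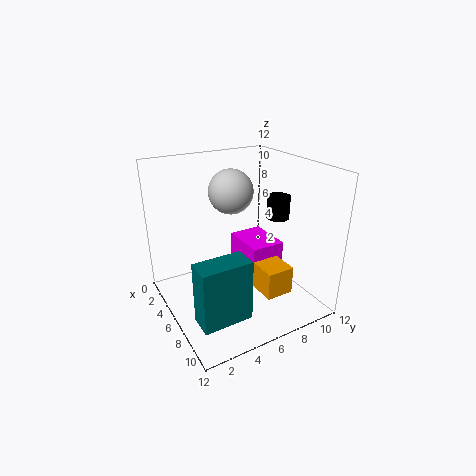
a_1 = 3, b_1 = 7, c_1 = 2, p_1 = 4, t_1 = 3, b_2 = 1, c_2 = 1, p_2 = 2, q_2 = 4, t_2 = 5, a_3 = 3, b_3 = 7, c_3 = 9, a_4 = 10, b_4 = 5, c_4 = 4, p_4 = 2, q_4 = 2, a_5 = 6, b_5 = 10, c_5 = 7, t_5 = 2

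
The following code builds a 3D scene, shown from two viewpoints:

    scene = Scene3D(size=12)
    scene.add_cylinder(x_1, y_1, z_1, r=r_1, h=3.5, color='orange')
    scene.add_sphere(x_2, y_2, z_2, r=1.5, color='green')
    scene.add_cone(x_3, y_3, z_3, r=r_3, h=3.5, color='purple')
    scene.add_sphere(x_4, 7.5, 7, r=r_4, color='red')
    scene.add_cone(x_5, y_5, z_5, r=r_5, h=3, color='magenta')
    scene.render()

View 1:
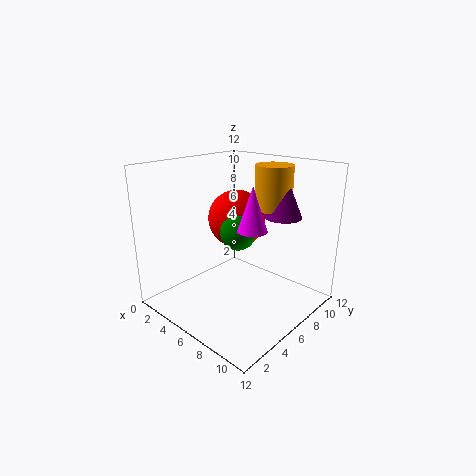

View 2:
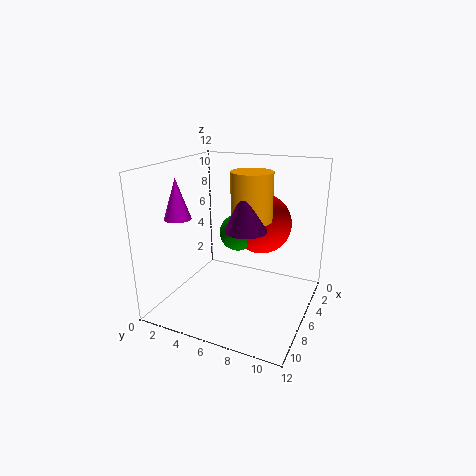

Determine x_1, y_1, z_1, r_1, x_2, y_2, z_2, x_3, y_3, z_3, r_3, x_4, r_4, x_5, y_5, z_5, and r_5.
x_1 = 8, y_1 = 8, z_1 = 8.5, r_1 = 1.5, x_2 = 6, y_2 = 6, z_2 = 6.5, x_3 = 9, y_3 = 8, z_3 = 8, r_3 = 1.5, x_4 = 4.5, r_4 = 2.5, x_5 = 10, y_5 = 3, z_5 = 8.5, r_5 = 1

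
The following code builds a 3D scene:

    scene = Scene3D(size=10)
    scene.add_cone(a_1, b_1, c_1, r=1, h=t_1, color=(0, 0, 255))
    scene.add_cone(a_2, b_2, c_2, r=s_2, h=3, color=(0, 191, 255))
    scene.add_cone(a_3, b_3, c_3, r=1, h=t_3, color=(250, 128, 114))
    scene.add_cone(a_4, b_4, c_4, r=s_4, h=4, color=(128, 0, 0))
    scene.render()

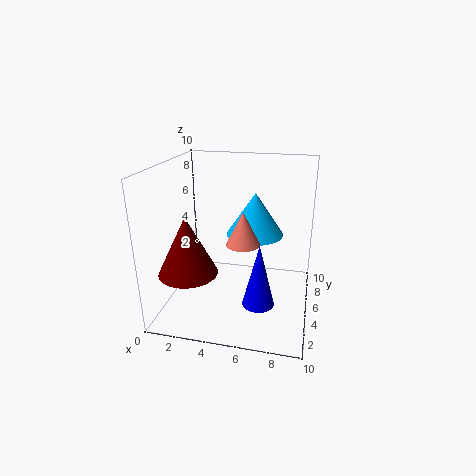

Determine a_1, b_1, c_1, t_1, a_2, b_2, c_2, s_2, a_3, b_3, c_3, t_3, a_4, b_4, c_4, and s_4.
a_1 = 7, b_1 = 2, c_1 = 2, t_1 = 4, a_2 = 6, b_2 = 6, c_2 = 5, s_2 = 2, a_3 = 6, b_3 = 2, c_3 = 6, t_3 = 2, a_4 = 2, b_4 = 3, c_4 = 3, s_4 = 2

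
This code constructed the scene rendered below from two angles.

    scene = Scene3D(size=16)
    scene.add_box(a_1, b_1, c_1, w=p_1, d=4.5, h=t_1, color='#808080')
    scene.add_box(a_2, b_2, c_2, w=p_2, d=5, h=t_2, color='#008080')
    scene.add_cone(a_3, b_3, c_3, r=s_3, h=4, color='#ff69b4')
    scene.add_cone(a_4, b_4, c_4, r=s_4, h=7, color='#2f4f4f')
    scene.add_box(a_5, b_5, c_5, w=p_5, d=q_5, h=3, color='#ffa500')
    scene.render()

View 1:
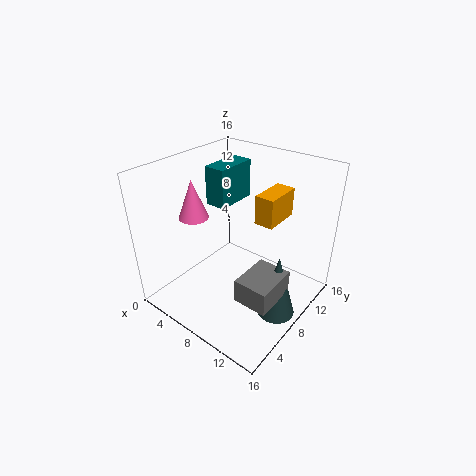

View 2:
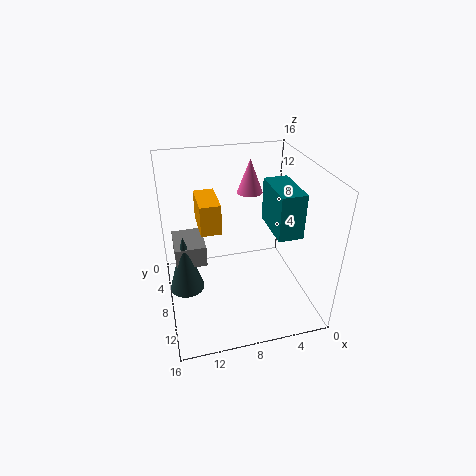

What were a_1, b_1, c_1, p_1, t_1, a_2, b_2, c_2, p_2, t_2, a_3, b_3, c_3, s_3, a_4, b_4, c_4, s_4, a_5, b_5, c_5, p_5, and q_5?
a_1 = 11.5; b_1 = 3; c_1 = 4.5; p_1 = 3.5; t_1 = 2.5; a_2 = 3; b_2 = 8.5; c_2 = 10.5; p_2 = 2.5; t_2 = 4.5; a_3 = 5.5; b_3 = 4; c_3 = 11.5; s_3 = 1.5; a_4 = 14; b_4 = 7; c_4 = 1.5; s_4 = 2; a_5 = 10.5; b_5 = 7.5; c_5 = 11; p_5 = 2; q_5 = 4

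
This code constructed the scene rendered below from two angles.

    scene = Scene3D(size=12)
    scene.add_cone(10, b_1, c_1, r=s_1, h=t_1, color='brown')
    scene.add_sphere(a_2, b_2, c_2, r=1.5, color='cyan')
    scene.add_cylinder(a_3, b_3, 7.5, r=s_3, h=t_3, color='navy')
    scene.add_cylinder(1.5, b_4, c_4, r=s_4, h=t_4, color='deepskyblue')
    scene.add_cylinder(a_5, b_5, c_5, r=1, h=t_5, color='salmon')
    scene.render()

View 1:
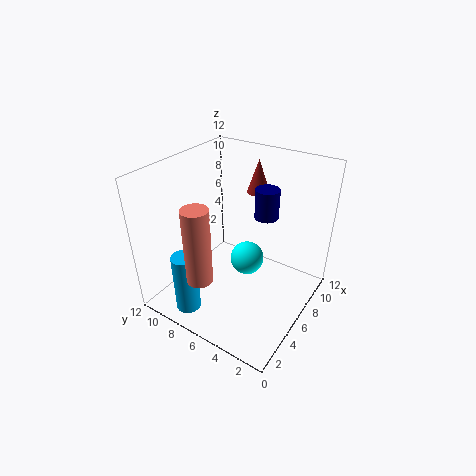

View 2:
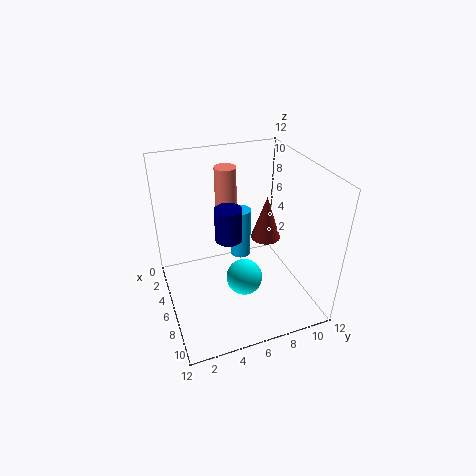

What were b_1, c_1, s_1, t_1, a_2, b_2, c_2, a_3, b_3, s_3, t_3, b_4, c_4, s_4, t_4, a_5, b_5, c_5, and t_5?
b_1 = 6.5
c_1 = 8.5
s_1 = 1
t_1 = 3
a_2 = 7.5
b_2 = 6
c_2 = 3
a_3 = 8
b_3 = 4.5
s_3 = 1
t_3 = 2.5
b_4 = 8
c_4 = 1
s_4 = 1
t_4 = 5
a_5 = 1.5
b_5 = 6.5
c_5 = 4.5
t_5 = 6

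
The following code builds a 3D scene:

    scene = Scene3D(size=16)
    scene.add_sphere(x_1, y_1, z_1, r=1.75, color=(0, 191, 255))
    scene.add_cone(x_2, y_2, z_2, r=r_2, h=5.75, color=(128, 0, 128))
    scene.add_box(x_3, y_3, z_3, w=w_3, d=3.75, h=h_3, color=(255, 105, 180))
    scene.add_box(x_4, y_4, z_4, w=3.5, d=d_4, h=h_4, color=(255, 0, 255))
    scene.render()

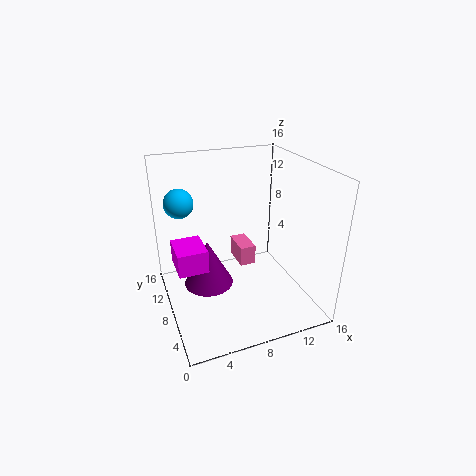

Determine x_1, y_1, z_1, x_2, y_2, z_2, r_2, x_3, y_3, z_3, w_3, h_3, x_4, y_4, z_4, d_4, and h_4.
x_1 = 2.75; y_1 = 13.5; z_1 = 10.75; x_2 = 5.25; y_2 = 11; z_2 = 0.75; r_2 = 3; x_3 = 9.5; y_3 = 10.75; z_3 = 2.25; w_3 = 2; h_3 = 2.5; x_4 = 1.25; y_4 = 8.75; z_4 = 3.75; d_4 = 4.25; h_4 = 2.75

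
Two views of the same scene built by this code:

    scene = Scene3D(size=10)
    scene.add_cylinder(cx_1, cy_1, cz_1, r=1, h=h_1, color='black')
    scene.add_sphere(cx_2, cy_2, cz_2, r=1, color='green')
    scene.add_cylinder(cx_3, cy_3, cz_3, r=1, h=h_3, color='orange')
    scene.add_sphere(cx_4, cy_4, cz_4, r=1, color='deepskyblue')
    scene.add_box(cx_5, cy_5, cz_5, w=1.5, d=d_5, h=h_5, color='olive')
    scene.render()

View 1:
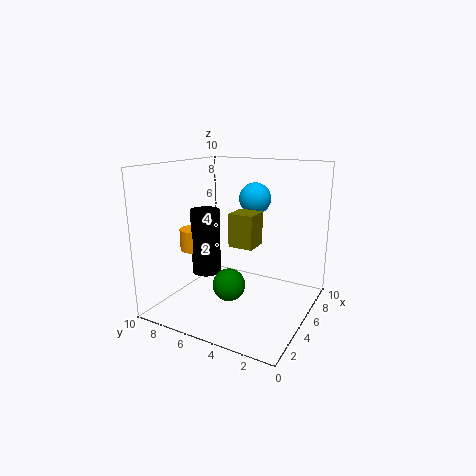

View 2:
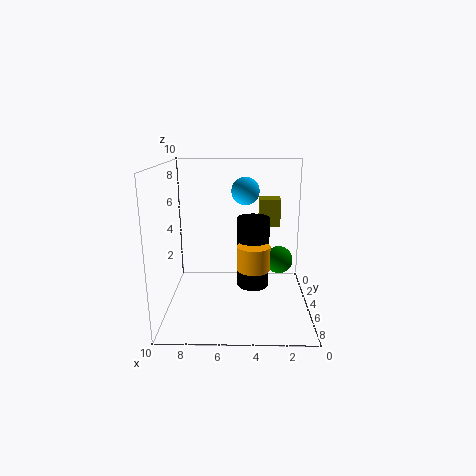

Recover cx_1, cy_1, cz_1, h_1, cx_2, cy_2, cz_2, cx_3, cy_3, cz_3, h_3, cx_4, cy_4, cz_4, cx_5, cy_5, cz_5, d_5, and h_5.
cx_1 = 4, cy_1 = 7, cz_1 = 2.5, h_1 = 4.5, cx_2 = 2, cy_2 = 4, cz_2 = 3, cx_3 = 4, cy_3 = 8, cz_3 = 4, h_3 = 1.5, cx_4 = 4.5, cy_4 = 3.5, cz_4 = 8, cx_5 = 2, cy_5 = 2.5, cz_5 = 5.5, d_5 = 1.5, h_5 = 2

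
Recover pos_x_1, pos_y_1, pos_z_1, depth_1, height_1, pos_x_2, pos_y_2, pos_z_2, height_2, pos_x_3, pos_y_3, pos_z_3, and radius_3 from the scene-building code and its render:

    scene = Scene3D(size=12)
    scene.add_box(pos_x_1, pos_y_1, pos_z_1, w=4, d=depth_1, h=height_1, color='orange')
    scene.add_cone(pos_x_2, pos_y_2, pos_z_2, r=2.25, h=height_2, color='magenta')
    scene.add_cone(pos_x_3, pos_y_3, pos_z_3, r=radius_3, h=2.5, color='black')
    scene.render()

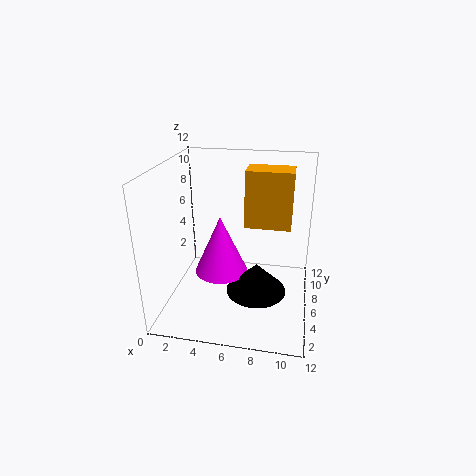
pos_x_1 = 6.25
pos_y_1 = 7.5
pos_z_1 = 6.25
depth_1 = 2.5
height_1 = 5
pos_x_2 = 4.5
pos_y_2 = 6
pos_z_2 = 2.75
height_2 = 5
pos_x_3 = 7.75
pos_y_3 = 5
pos_z_3 = 1.75
radius_3 = 2.5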